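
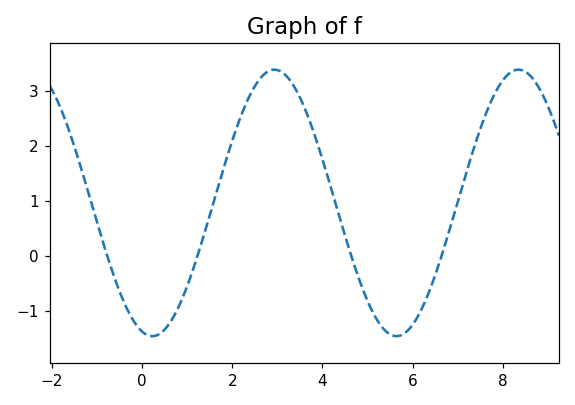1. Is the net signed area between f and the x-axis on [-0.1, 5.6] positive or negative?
positive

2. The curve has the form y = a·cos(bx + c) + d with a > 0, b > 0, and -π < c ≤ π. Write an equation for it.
y = 2.42cos(1.2x + 2.9) + 0.96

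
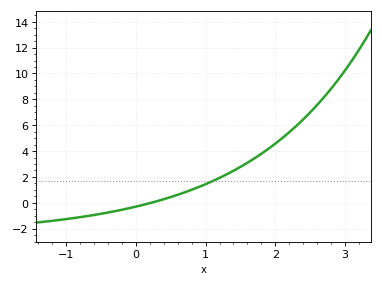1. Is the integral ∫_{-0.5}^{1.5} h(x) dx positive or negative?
positive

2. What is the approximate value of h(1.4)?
2.47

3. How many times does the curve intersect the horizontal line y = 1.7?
1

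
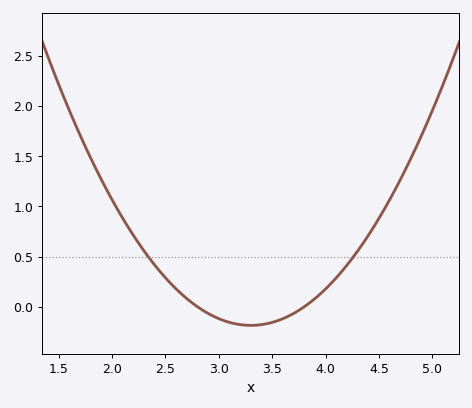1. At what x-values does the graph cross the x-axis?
2.8, 3.8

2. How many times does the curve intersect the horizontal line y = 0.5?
2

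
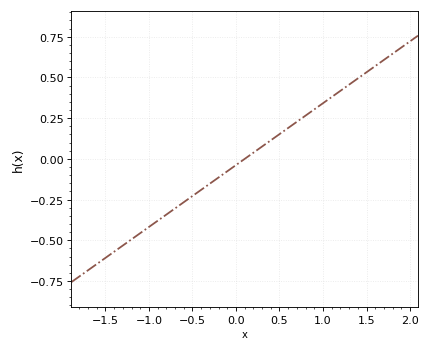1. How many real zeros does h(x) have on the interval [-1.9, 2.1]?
1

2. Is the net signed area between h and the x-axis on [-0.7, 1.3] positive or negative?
positive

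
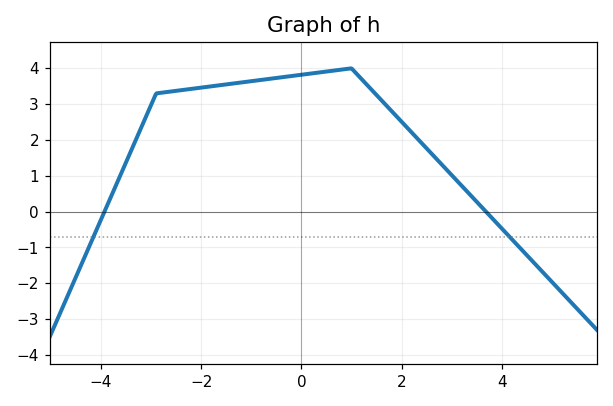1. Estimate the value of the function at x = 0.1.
3.84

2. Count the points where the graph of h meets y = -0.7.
2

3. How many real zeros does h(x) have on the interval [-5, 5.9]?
2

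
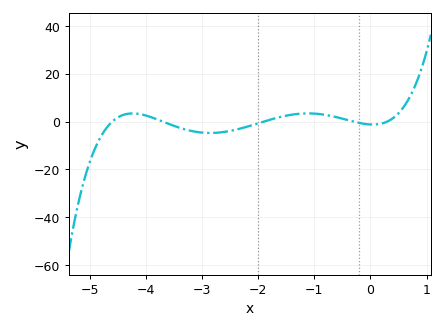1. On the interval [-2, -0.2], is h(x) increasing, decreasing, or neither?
neither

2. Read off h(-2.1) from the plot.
-2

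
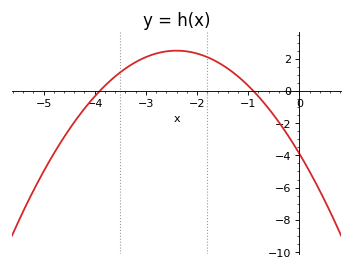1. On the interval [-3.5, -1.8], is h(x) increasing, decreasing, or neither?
neither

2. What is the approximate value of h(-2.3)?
2.4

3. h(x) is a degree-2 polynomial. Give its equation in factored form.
y = -1.11(x + 3.9)(x + 0.9)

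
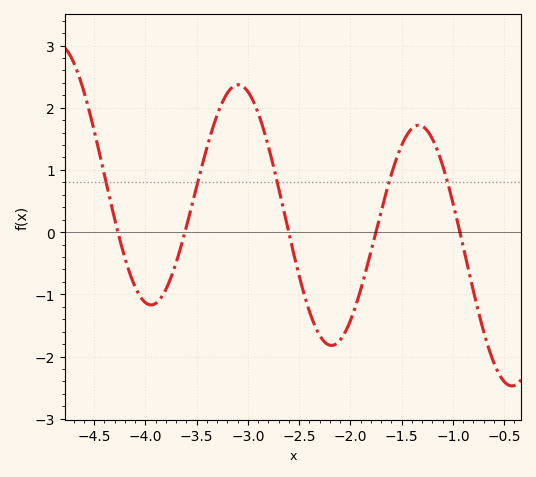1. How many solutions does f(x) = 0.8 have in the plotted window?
5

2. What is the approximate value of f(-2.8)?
1.38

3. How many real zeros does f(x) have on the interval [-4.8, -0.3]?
5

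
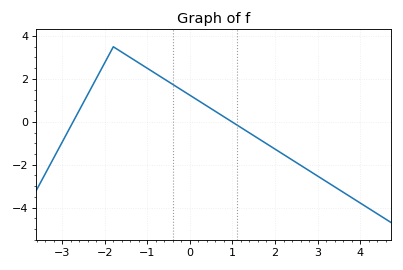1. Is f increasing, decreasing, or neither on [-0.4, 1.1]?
decreasing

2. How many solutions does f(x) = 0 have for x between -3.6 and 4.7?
2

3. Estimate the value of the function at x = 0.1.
1.2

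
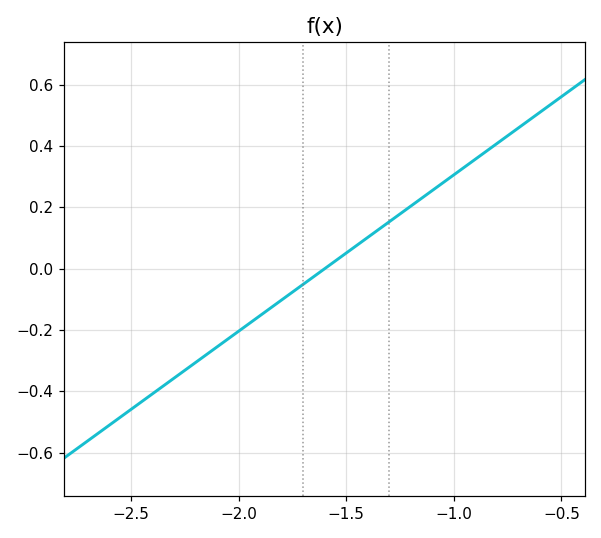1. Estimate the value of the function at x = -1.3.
0.16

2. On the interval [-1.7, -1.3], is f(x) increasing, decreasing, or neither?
increasing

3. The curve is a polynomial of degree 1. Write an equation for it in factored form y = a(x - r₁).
y = 0.51(x + 1.6)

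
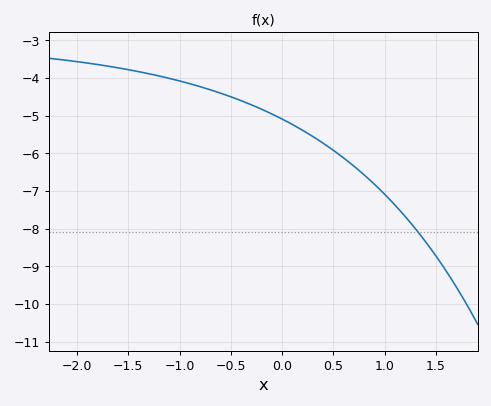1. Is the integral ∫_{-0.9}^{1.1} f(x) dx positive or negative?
negative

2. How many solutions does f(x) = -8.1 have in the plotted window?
1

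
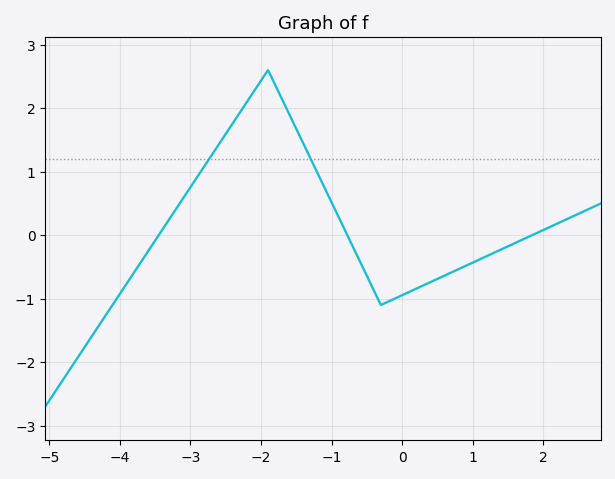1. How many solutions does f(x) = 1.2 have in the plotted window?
2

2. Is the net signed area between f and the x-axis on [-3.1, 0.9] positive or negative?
positive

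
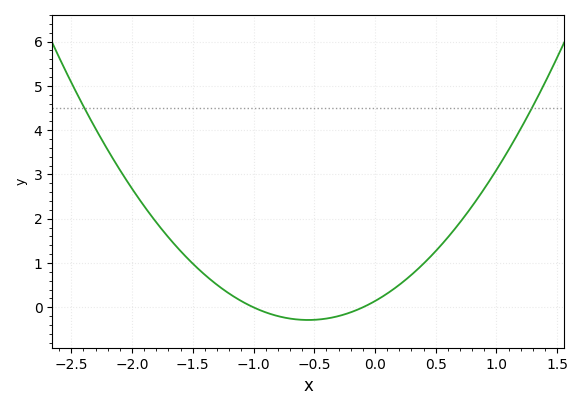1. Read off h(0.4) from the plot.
1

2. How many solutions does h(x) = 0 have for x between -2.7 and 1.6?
2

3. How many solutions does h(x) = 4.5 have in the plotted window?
2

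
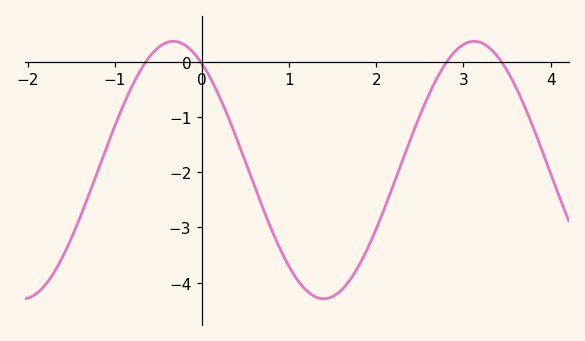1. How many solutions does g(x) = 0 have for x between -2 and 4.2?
4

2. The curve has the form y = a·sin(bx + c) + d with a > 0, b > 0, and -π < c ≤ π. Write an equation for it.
y = 2.33sin(1.8x + 2.2) - 1.96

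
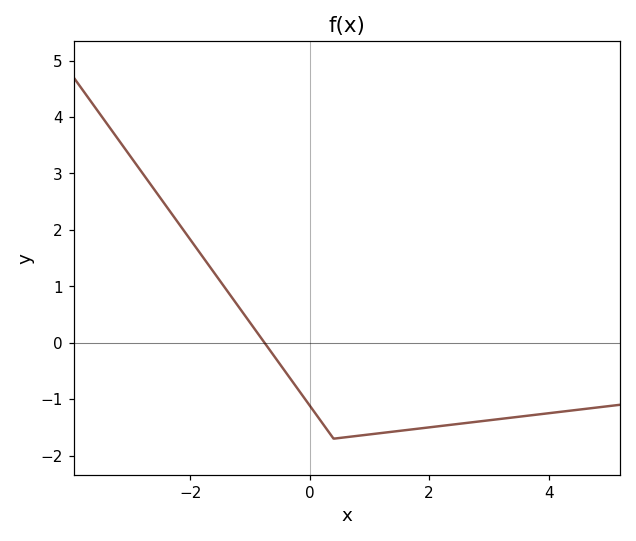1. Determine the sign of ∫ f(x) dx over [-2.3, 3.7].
negative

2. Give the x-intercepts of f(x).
-0.8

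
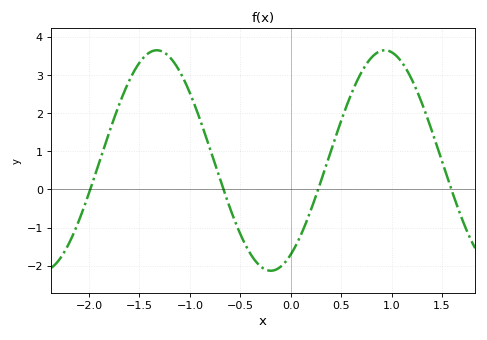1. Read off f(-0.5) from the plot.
-1.2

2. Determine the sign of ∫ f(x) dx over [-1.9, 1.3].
positive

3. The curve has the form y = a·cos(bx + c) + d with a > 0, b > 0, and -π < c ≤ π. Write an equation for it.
y = 2.89cos(2.8x - 2.6) + 0.76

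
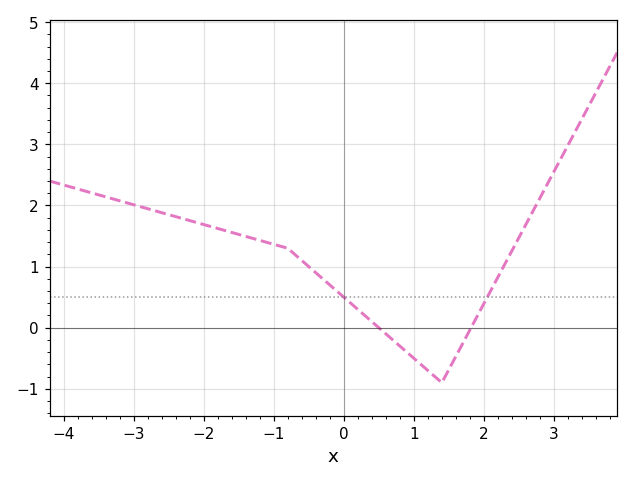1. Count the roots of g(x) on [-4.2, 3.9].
2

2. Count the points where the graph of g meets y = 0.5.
2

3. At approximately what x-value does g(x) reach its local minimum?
1.4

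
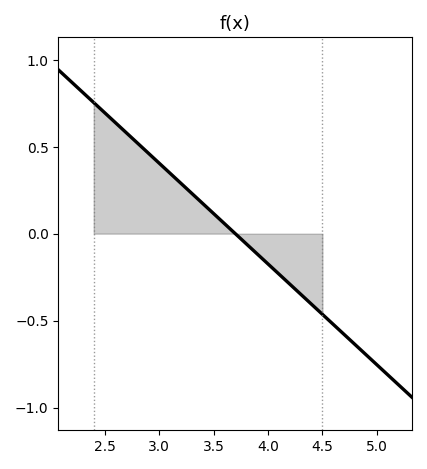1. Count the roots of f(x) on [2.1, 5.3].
1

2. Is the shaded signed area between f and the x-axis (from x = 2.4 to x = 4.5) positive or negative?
positive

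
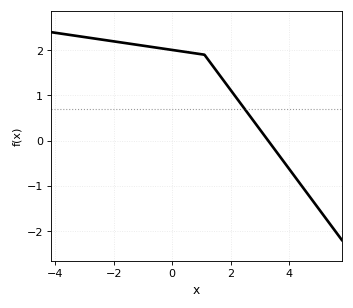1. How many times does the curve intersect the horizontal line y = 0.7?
1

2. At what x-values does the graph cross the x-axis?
3.27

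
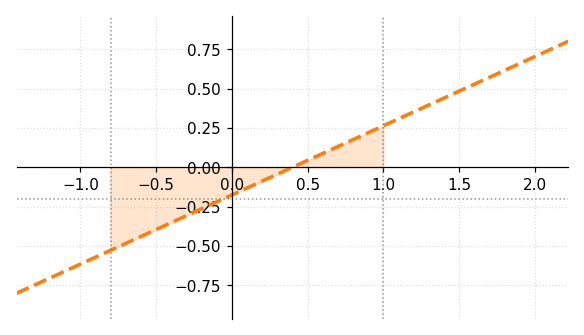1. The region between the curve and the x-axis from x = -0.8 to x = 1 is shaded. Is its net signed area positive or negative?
negative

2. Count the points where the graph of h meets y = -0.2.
1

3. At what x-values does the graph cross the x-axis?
0.4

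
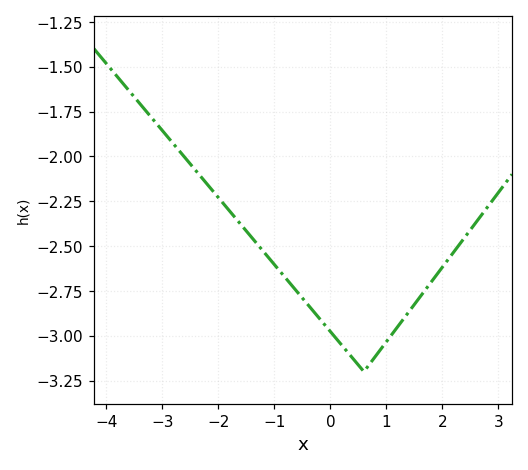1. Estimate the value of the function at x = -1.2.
-2.53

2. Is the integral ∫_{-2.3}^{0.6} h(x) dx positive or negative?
negative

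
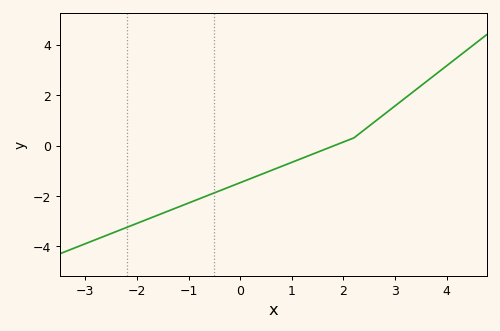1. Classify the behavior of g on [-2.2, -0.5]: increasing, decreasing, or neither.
increasing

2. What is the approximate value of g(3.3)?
2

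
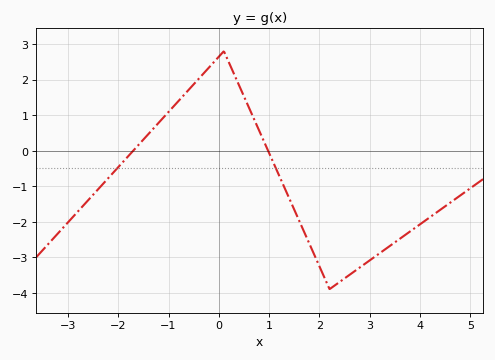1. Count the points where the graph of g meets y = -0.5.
2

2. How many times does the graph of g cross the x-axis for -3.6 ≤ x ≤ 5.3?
2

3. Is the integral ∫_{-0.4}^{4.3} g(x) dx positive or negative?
negative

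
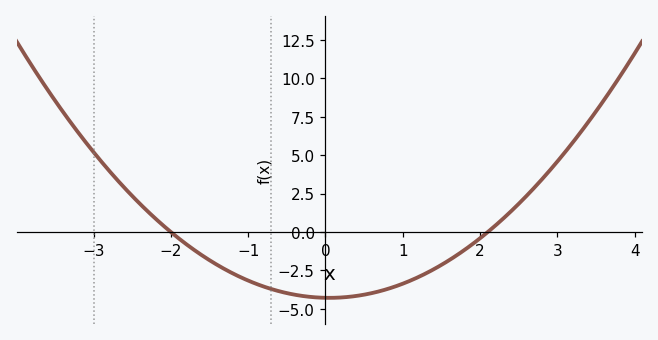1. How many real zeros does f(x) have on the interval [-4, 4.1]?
2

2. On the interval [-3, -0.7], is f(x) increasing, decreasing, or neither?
decreasing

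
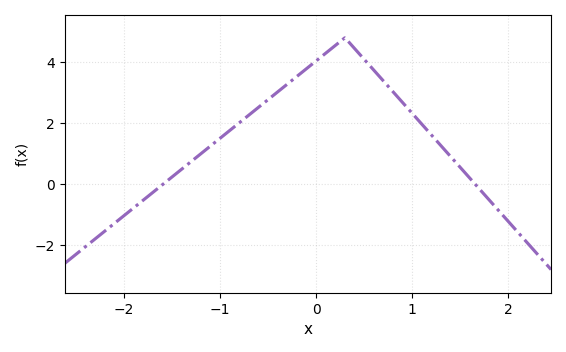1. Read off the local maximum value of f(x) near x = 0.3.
4.8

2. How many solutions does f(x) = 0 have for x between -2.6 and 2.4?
2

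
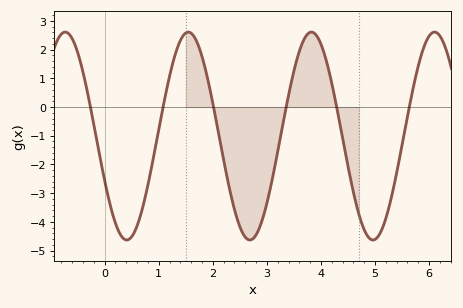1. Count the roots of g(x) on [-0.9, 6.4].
6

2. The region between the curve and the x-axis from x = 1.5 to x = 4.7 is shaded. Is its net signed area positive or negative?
negative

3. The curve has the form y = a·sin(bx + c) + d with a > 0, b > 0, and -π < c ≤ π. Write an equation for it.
y = 3.62sin(2.8x - 2.7) - 1.01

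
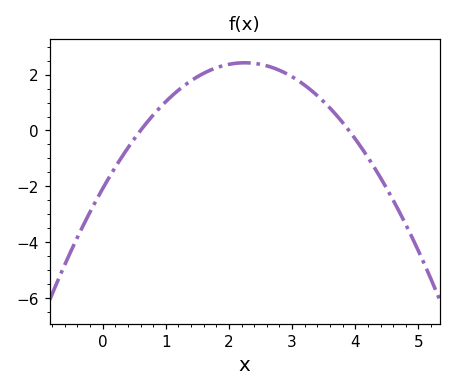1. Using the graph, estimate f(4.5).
-2.08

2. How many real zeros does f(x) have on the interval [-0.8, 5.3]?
2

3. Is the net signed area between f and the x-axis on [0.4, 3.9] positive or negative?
positive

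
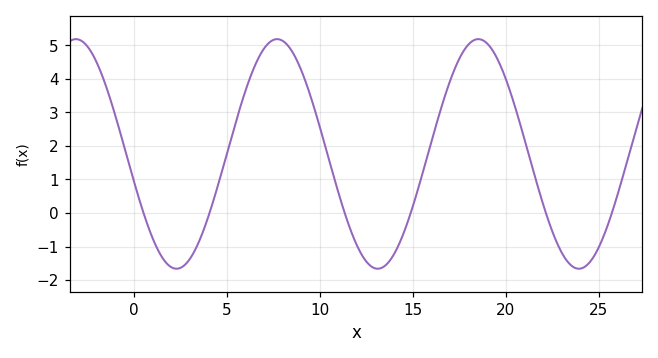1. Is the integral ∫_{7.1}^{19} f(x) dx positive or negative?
positive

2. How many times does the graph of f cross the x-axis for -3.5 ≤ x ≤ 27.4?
6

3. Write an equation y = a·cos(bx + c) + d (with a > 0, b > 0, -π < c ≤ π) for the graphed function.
y = 3.42cos(0.58x + 1.8) + 1.76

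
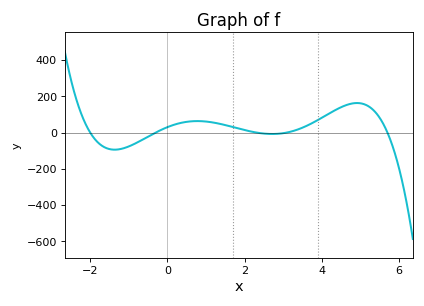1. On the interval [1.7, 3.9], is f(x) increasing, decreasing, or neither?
neither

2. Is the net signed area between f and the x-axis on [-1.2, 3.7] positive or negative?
positive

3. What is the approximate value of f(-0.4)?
-20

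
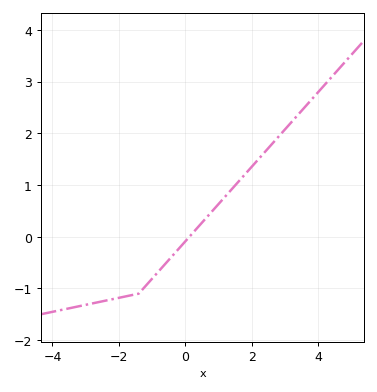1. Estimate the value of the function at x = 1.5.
1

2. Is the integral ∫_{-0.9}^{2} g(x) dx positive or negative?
positive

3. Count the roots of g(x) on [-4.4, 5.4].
1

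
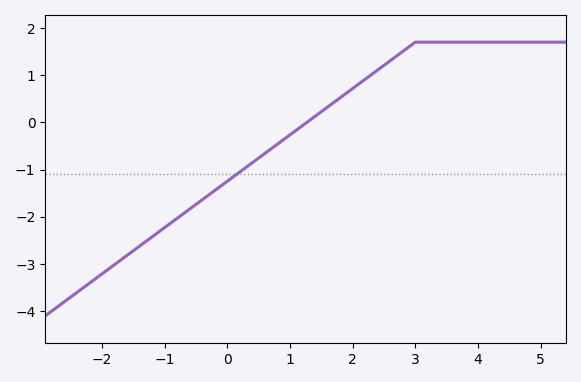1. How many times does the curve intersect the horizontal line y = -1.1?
1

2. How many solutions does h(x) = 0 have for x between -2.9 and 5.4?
1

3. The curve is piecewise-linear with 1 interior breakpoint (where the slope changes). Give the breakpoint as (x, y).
(3, 1.7)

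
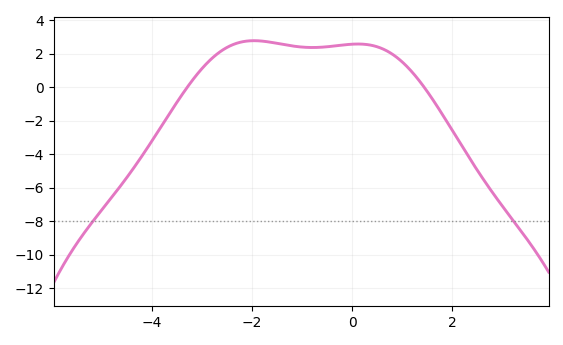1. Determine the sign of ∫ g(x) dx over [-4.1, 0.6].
positive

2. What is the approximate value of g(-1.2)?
2.4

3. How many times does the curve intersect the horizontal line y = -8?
2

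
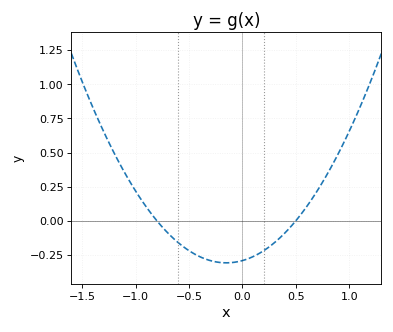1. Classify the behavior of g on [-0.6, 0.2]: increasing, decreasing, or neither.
neither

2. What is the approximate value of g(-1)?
0.22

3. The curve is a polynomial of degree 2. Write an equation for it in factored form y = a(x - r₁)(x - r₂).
y = 0.73(x + 0.8)(x - 0.5)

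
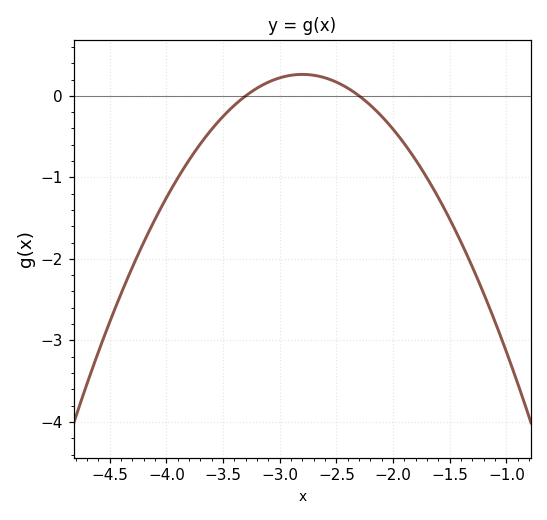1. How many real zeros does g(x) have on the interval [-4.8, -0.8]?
2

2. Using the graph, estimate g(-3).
0.22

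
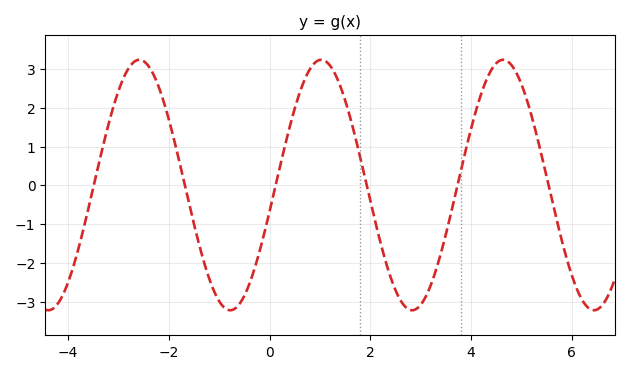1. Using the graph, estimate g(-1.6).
-0.5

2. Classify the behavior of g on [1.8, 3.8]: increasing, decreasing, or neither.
neither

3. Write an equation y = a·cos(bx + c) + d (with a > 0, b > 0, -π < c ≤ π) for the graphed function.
y = 3.22cos(1.7x - 1.8) + 0.01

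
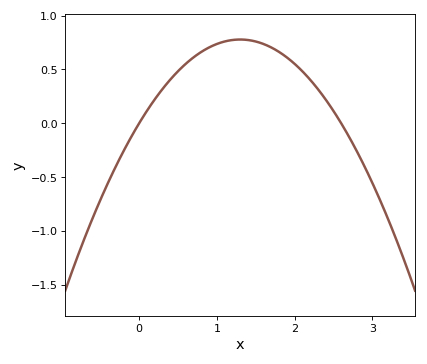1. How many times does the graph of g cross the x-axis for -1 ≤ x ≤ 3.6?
2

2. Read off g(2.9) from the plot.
-0.4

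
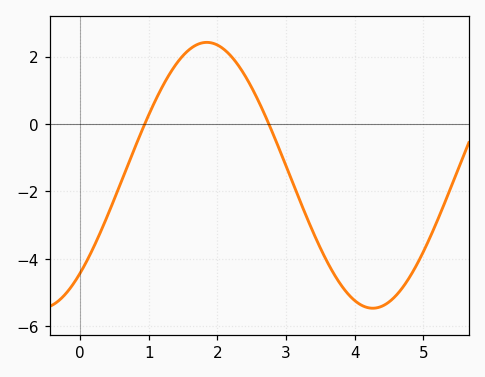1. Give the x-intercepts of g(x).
0.9, 2.8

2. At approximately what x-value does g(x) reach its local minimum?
4.3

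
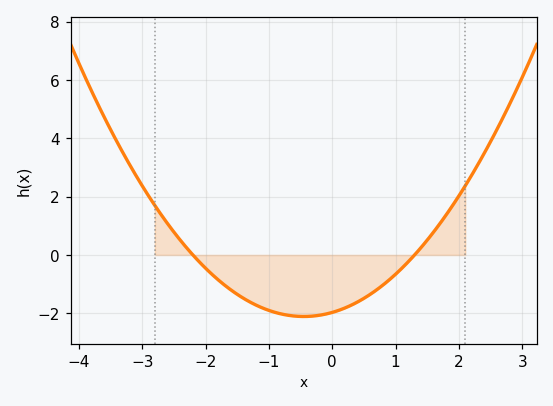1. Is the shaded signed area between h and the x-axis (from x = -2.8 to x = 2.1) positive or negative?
negative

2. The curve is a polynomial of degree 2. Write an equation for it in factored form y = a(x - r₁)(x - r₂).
y = 0.69(x + 2.2)(x - 1.3)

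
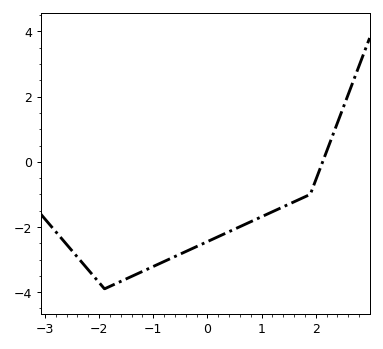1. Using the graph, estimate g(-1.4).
-3.52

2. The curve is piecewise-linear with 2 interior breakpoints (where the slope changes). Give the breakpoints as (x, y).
(-1.9, -3.9); (1.9, -1)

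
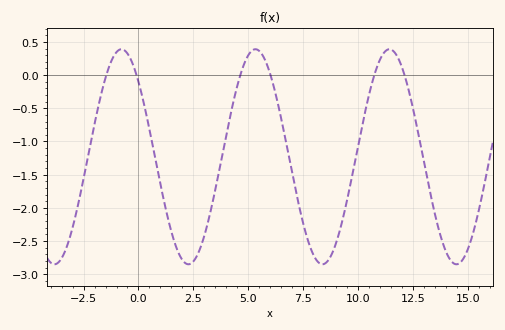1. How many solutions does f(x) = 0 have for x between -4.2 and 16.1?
6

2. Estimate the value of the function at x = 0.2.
-0.35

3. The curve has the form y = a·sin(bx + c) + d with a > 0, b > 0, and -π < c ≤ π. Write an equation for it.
y = 1.62sin(1x + 2.4) - 1.23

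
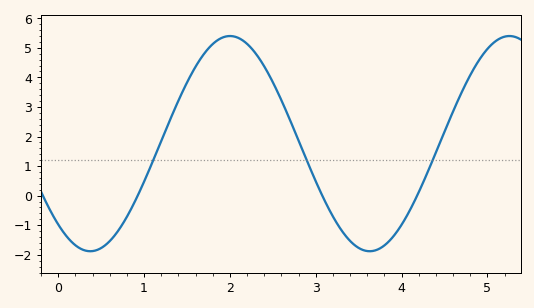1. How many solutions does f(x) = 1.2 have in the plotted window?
3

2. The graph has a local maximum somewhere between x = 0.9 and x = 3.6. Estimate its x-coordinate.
2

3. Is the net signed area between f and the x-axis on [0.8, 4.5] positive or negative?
positive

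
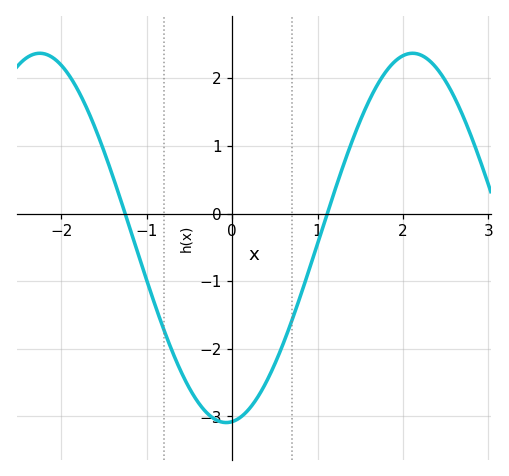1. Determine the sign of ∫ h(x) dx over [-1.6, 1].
negative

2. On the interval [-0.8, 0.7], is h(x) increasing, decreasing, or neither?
neither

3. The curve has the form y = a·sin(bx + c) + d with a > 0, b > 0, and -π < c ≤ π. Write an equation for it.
y = 2.73sin(1.4x - 1.5) - 0.36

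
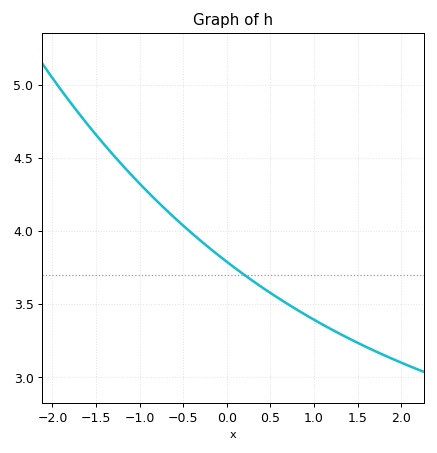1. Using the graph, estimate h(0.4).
3.6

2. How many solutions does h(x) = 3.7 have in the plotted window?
1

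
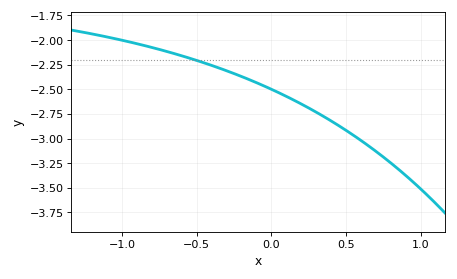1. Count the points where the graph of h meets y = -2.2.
1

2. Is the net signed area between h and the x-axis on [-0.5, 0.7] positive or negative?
negative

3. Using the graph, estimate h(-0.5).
-2.2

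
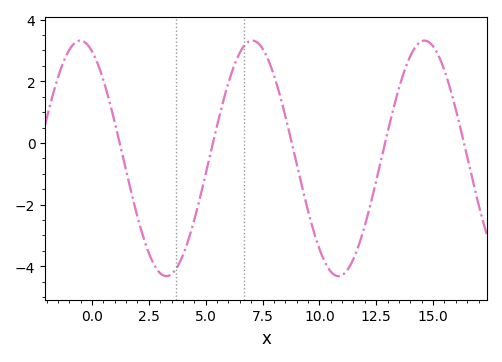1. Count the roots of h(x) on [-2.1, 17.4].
5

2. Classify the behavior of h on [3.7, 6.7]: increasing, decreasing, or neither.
increasing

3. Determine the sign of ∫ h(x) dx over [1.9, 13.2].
negative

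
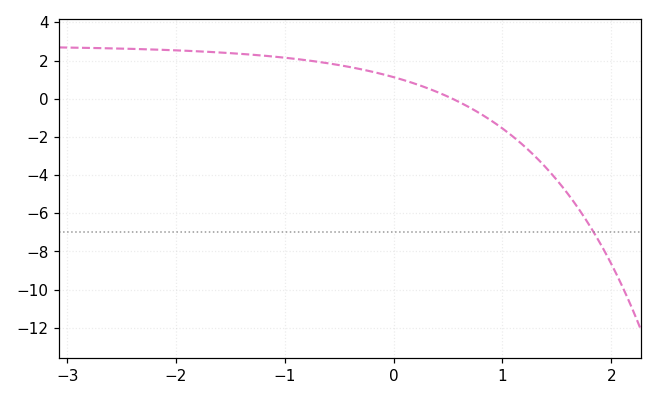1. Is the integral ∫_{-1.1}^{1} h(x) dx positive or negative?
positive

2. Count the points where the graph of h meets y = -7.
1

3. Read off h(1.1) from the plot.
-2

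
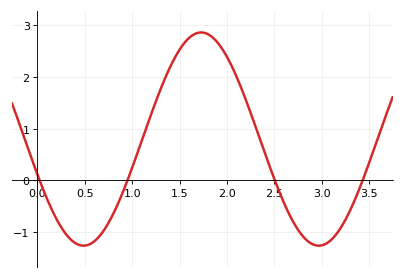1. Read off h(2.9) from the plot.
-1.2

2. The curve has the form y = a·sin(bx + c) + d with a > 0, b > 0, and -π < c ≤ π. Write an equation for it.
y = 2.06sin(2.5x - 2.8) + 0.8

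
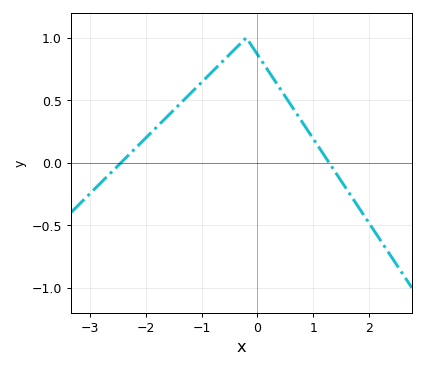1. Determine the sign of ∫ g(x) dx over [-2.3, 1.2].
positive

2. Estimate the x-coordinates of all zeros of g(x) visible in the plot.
-2.45, 1.28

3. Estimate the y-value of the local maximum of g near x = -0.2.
0.999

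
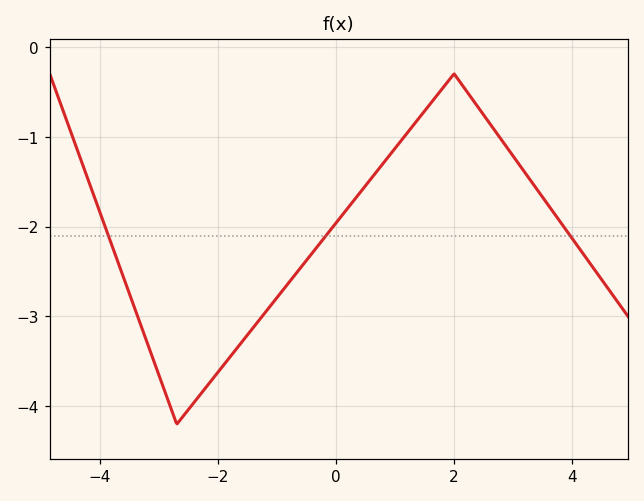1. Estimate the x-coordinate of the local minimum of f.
-2.6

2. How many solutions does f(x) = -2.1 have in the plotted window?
3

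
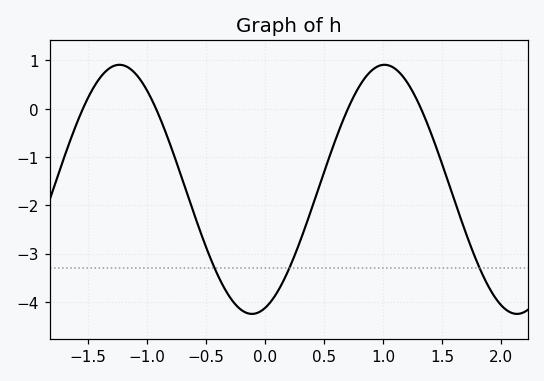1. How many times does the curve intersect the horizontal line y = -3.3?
3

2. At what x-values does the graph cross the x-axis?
-1.54, -0.924, 0.701, 1.32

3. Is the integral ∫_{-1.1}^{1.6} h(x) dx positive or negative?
negative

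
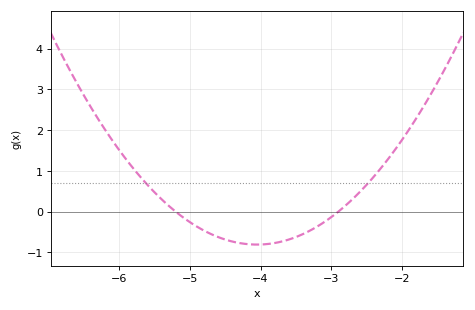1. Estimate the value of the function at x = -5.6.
0.659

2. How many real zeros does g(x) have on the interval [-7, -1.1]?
2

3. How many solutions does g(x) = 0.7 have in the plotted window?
2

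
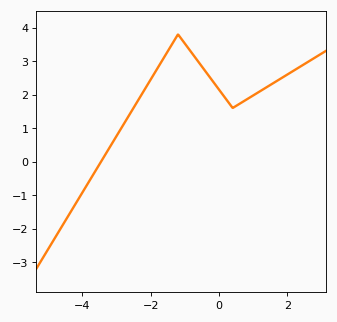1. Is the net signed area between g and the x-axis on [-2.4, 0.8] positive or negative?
positive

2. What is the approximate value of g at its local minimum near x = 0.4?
1.6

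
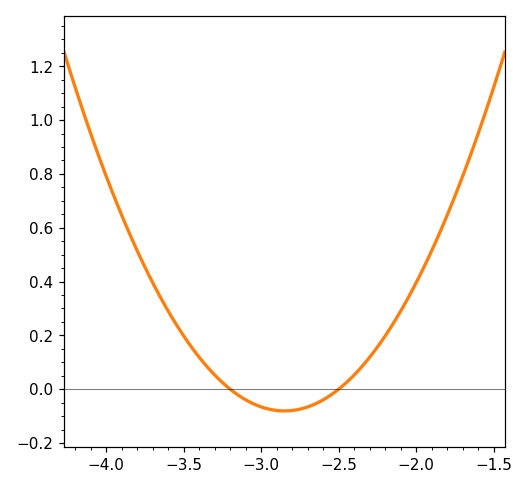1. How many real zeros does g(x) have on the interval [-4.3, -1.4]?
2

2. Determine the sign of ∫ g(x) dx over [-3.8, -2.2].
positive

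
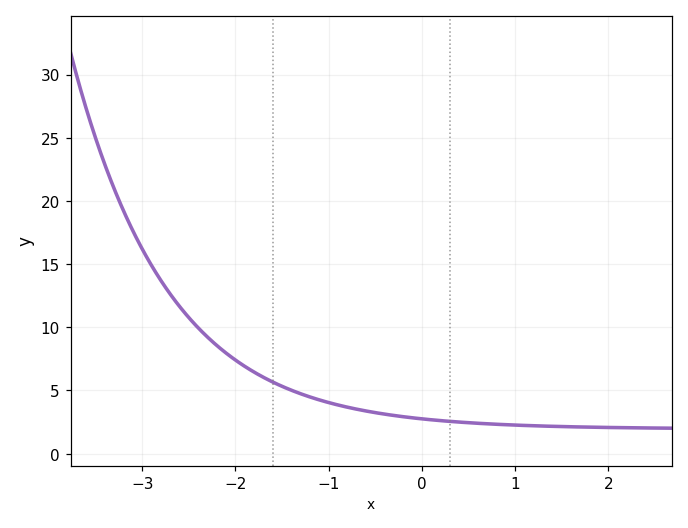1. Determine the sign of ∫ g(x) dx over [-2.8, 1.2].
positive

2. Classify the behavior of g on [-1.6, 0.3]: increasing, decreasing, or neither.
decreasing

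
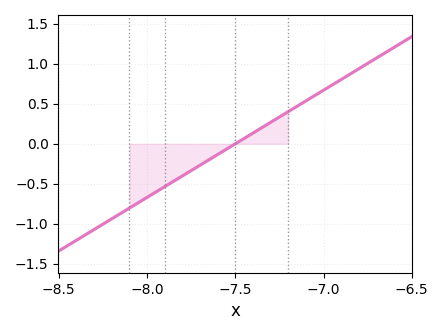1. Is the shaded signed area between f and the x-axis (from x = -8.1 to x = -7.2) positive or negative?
negative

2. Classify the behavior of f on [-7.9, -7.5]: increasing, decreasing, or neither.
increasing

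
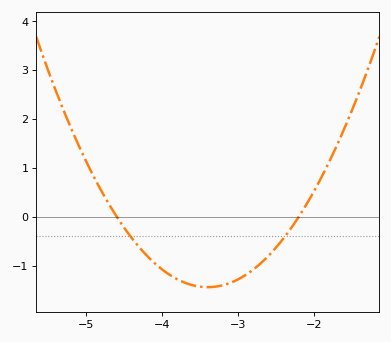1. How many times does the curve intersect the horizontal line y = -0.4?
2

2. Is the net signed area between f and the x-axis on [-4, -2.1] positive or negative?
negative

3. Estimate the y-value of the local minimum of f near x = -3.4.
-1.4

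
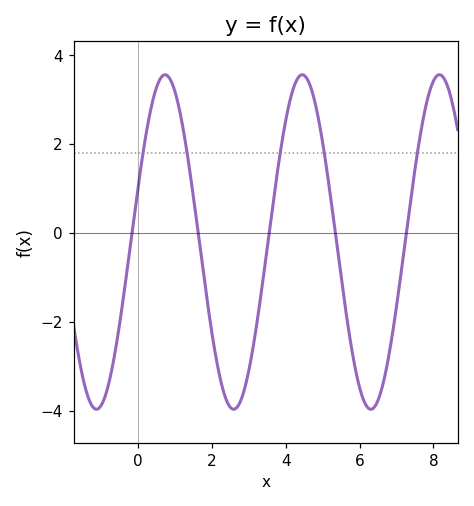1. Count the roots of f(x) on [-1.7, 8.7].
5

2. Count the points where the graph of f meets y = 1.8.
5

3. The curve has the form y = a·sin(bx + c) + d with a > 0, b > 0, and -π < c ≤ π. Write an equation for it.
y = 3.76sin(1.69x + 0.34) - 0.2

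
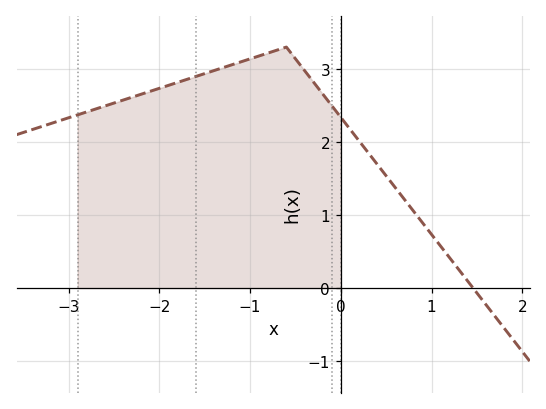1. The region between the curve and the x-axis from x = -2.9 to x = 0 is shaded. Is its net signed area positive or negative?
positive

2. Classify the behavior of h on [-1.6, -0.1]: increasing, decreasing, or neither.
neither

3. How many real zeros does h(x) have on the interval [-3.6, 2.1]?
1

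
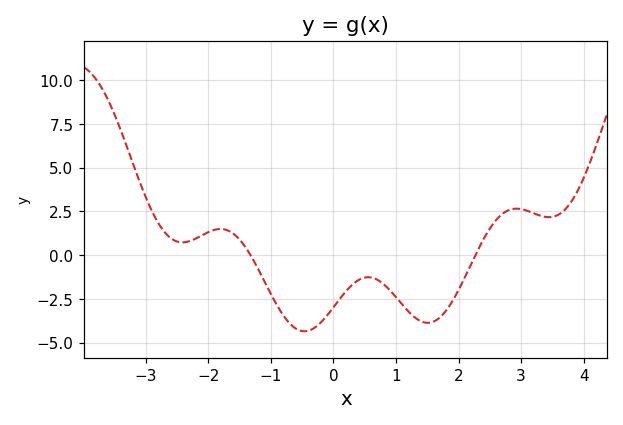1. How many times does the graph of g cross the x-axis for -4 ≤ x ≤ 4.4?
2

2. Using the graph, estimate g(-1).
-2.2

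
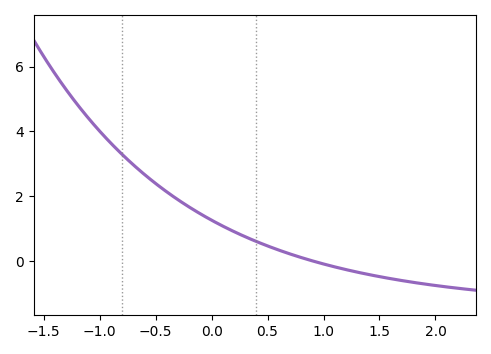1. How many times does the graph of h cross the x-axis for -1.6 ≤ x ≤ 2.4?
1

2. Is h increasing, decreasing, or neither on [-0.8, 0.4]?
decreasing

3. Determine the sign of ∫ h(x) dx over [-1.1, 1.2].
positive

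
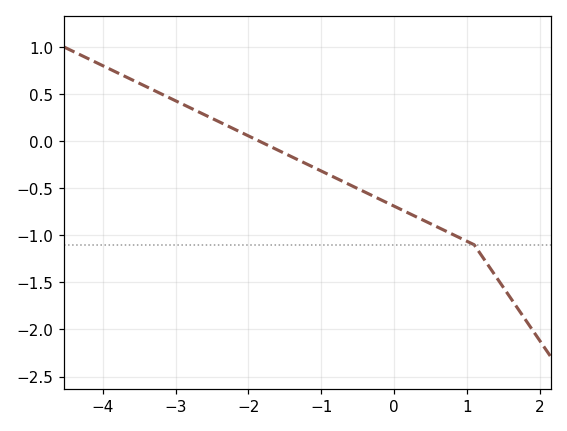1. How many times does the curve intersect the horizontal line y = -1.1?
1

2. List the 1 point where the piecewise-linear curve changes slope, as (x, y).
(1.1, -1.1)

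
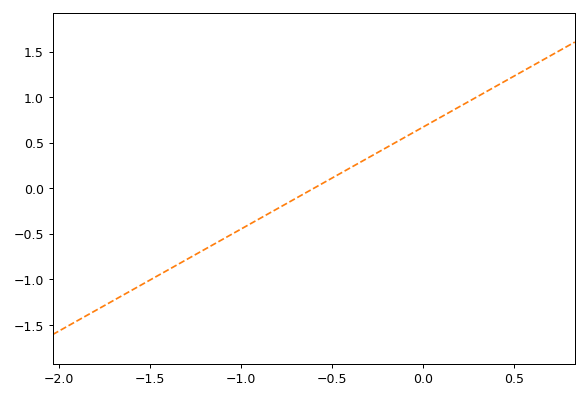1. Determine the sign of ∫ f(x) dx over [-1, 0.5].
positive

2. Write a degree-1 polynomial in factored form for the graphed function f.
y = 1.12(x + 0.6)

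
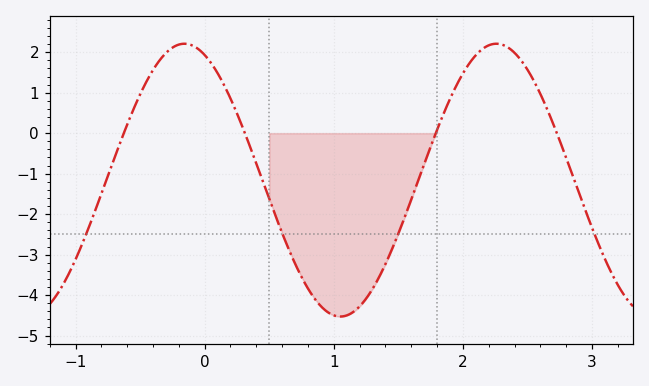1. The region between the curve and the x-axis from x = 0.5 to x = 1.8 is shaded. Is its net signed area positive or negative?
negative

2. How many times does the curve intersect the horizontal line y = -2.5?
4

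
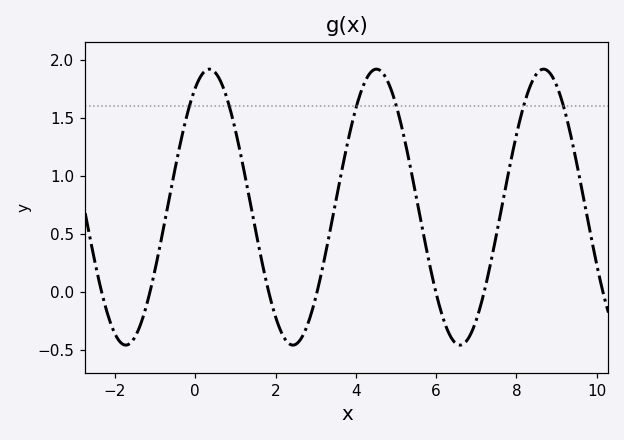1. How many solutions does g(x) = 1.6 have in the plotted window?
6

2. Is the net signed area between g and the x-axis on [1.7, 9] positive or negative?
positive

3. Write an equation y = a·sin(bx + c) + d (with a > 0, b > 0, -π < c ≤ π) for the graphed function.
y = 1.19sin(1.5x + 1) + 0.73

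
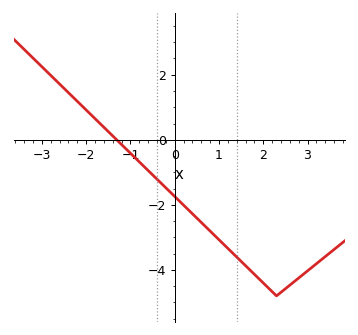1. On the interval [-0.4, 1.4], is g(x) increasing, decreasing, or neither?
decreasing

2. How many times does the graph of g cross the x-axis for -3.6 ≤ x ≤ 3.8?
1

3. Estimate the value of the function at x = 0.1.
-1.8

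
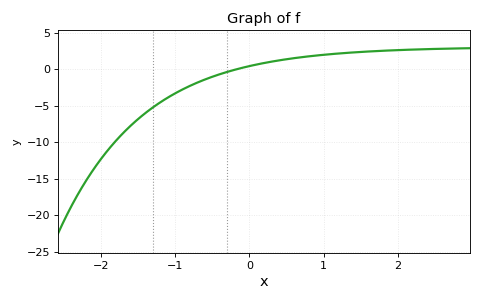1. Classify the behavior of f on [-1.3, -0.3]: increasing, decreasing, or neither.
increasing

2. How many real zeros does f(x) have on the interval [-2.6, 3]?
1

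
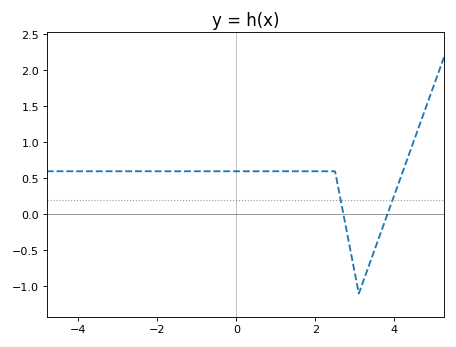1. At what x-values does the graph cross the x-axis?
2.8, 3.8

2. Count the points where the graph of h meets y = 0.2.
2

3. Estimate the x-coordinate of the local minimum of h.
3.2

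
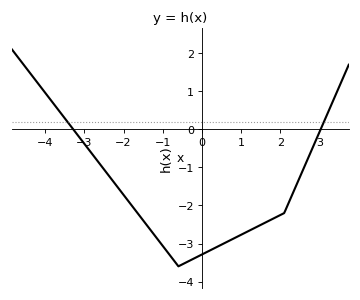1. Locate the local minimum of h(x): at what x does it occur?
-0.601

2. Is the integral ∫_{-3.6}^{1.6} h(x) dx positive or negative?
negative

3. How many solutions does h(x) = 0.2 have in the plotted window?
2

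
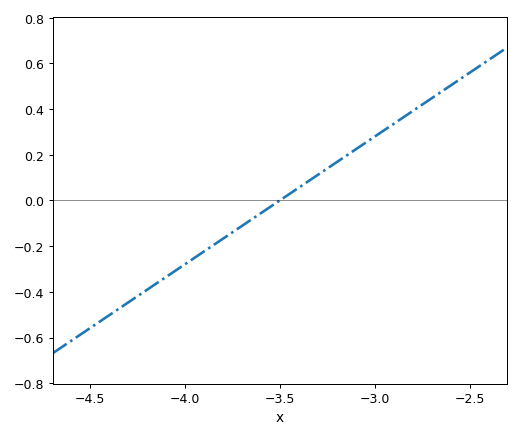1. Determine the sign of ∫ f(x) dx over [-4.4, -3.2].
negative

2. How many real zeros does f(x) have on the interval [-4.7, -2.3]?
1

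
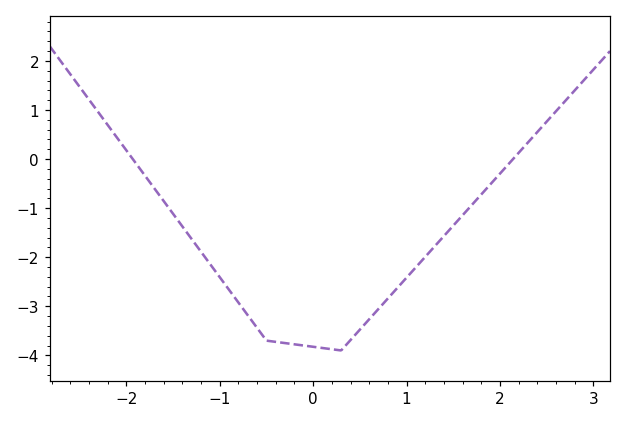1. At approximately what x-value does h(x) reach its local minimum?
0.3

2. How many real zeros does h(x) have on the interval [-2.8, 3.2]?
2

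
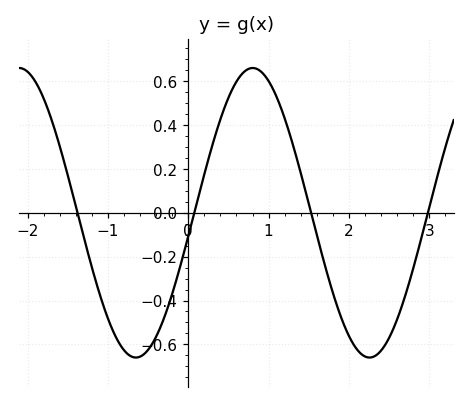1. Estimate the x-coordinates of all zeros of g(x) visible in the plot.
-1.38, 0.075, 1.53, 2.98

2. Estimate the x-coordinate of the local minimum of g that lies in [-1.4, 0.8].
-0.653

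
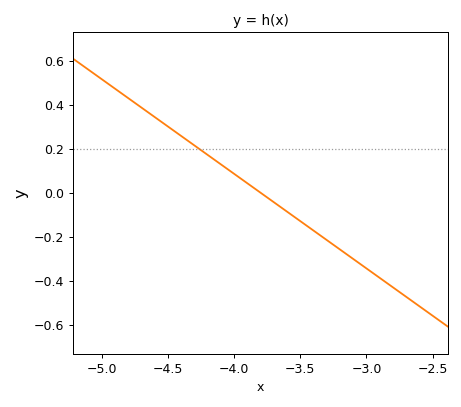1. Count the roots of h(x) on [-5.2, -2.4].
1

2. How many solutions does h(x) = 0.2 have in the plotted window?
1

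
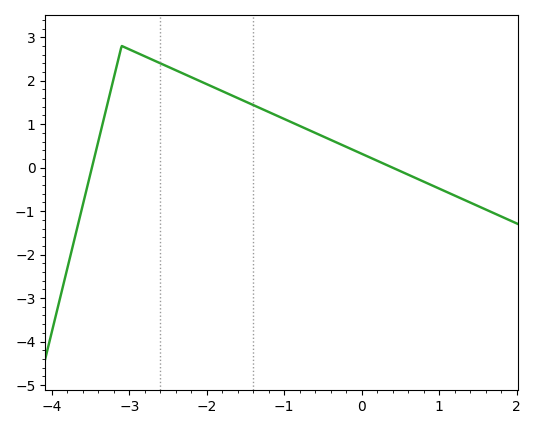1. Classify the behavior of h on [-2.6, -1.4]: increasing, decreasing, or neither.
decreasing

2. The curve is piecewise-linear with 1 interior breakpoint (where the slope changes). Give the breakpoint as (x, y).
(-3.1, 2.8)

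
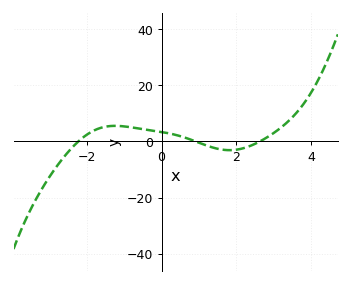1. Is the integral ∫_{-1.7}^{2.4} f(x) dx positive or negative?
positive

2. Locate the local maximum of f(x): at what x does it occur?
-1.2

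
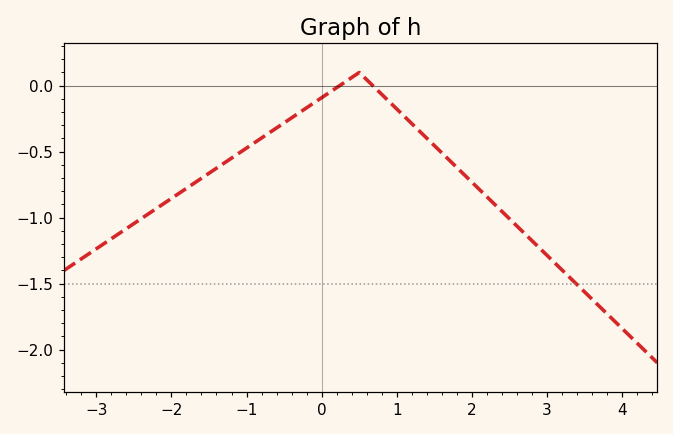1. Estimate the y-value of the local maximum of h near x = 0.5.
0.1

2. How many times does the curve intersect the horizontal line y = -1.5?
1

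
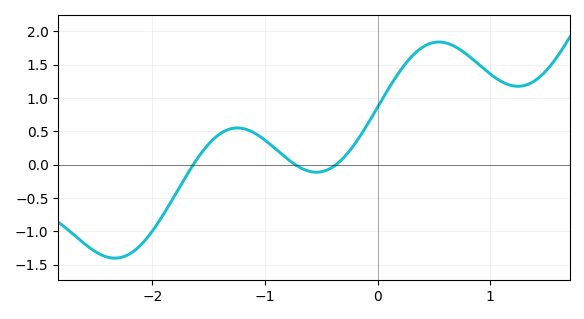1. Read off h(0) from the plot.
0.864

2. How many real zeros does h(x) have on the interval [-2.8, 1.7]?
3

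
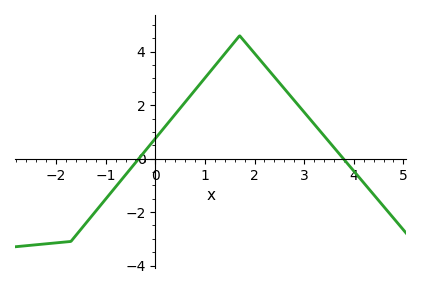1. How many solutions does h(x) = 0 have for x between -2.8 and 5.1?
2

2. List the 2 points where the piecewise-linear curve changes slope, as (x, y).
(-1.7, -3.1); (1.7, 4.6)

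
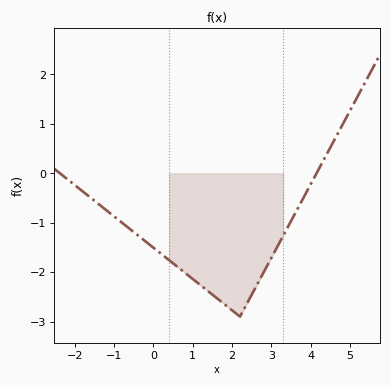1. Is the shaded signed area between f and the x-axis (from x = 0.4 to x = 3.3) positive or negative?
negative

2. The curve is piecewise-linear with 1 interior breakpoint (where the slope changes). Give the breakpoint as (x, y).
(2.2, -2.9)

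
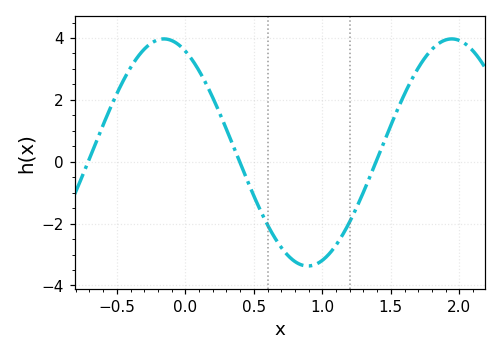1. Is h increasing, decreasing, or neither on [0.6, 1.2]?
neither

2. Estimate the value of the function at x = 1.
-3.2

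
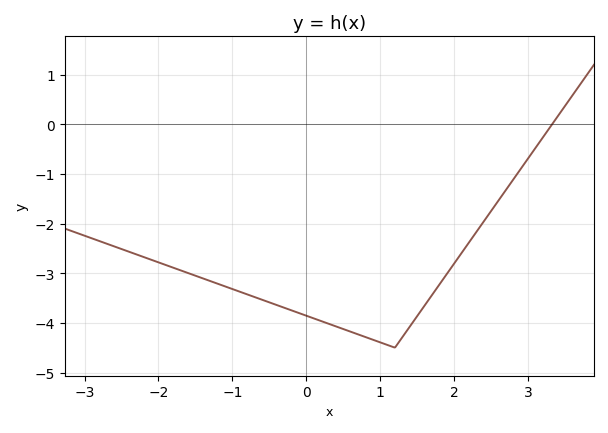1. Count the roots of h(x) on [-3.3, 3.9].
1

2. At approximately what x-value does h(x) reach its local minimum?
1.2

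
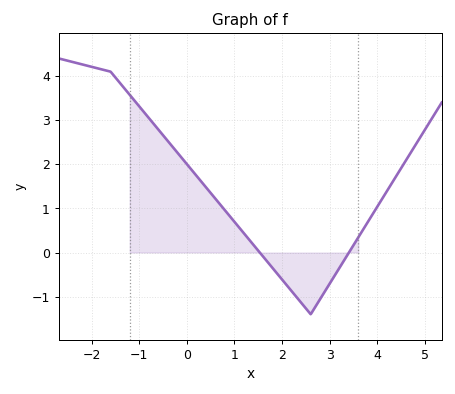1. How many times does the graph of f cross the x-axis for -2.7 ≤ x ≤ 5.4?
2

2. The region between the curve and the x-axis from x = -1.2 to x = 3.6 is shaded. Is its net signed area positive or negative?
positive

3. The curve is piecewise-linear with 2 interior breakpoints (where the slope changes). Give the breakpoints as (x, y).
(-1.6, 4.1); (2.6, -1.4)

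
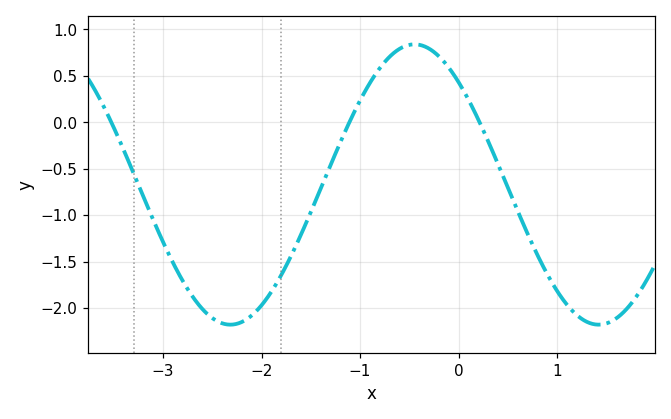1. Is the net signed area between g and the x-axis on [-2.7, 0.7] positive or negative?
negative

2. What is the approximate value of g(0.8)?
-1.43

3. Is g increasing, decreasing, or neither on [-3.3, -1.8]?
neither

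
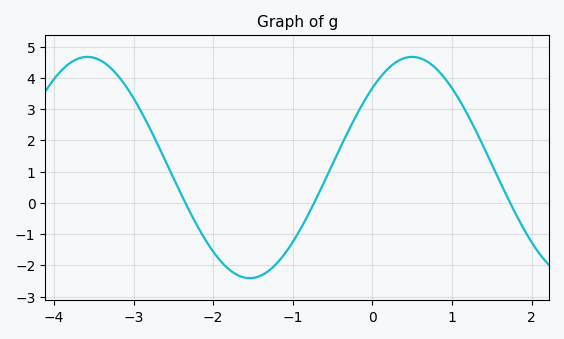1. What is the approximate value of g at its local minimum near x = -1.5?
-2.4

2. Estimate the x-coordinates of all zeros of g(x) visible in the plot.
-2.3, -0.7, 1.7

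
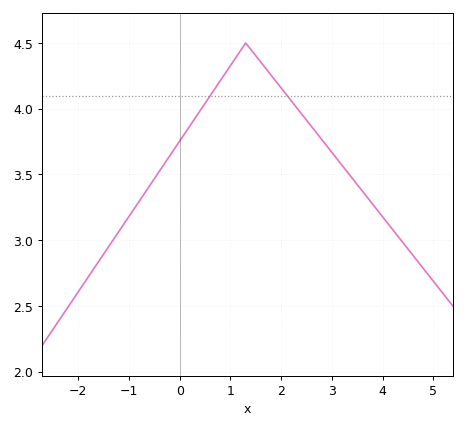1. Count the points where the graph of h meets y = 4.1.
2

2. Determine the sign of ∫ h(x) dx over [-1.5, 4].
positive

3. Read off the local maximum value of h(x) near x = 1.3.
4.5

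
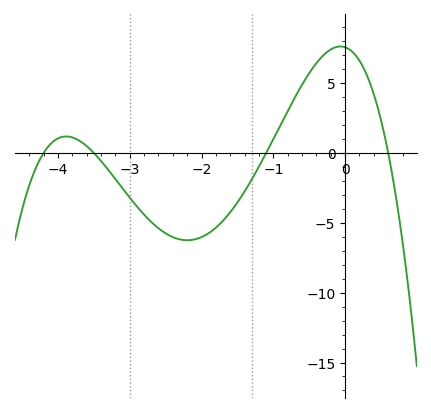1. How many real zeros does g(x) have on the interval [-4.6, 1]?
4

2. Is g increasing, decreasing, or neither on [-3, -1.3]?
neither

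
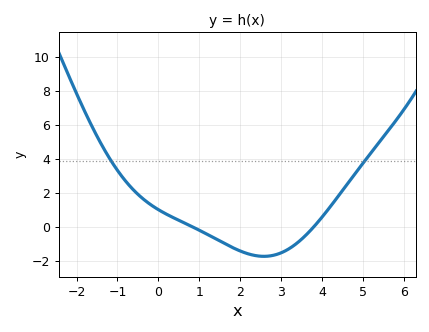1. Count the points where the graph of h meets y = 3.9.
2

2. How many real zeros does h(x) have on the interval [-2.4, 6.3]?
2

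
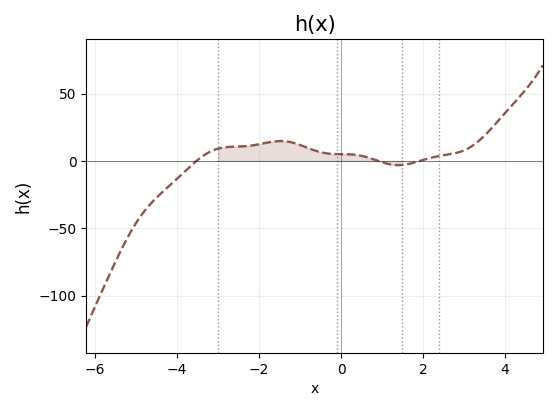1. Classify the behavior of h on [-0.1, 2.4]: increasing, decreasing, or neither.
neither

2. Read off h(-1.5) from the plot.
15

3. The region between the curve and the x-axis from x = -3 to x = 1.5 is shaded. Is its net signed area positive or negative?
positive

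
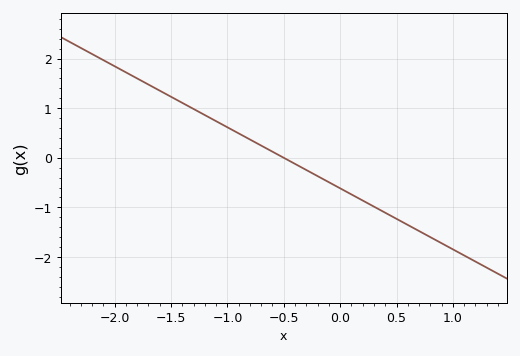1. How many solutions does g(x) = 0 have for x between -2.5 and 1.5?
1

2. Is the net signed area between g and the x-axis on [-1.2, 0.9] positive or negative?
negative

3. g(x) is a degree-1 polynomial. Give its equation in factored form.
y = -1.23(x + 0.5)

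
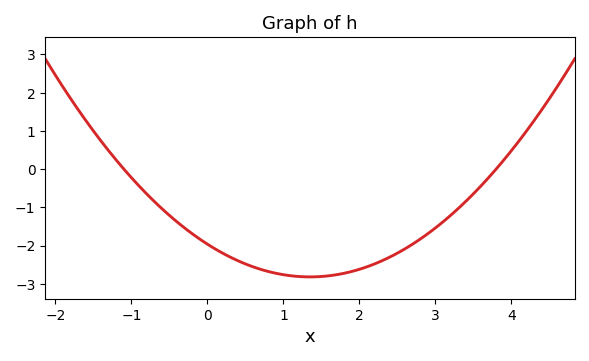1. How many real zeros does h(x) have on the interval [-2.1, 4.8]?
2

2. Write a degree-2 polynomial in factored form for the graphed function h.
y = 0.47(x + 1.1)(x - 3.8)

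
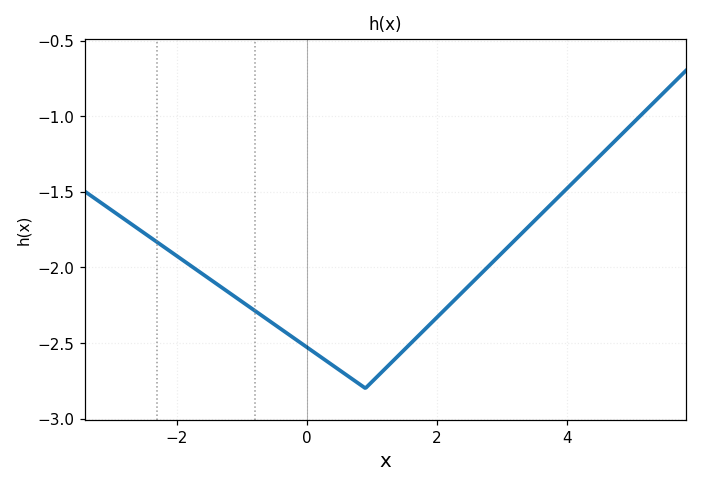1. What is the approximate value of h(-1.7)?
-2.01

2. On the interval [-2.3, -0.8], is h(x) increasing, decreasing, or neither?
decreasing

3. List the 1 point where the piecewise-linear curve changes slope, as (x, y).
(0.9, -2.8)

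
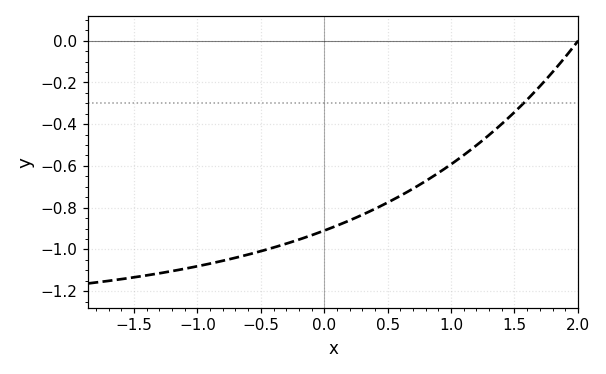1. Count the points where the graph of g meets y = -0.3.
1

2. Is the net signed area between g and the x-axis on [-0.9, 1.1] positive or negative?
negative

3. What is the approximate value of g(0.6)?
-0.74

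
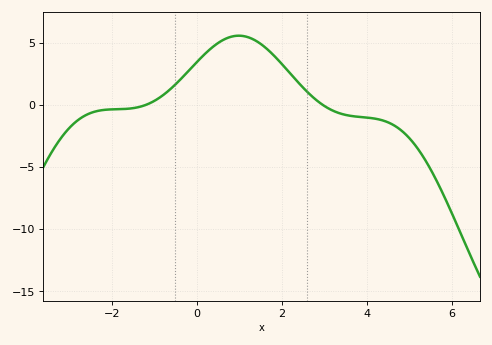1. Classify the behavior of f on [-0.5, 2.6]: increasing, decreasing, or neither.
neither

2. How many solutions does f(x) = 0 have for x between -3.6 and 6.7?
2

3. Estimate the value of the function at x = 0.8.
5.49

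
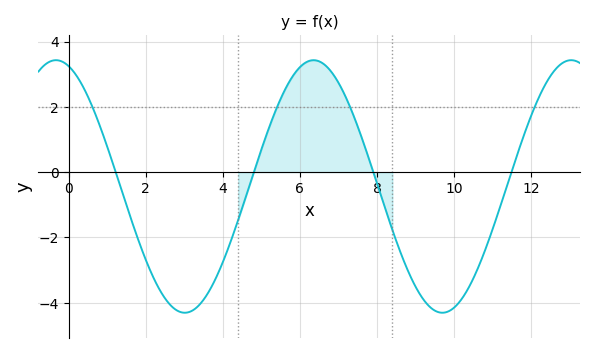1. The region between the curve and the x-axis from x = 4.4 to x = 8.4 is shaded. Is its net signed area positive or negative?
positive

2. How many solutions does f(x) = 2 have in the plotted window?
4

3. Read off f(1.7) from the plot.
-1.8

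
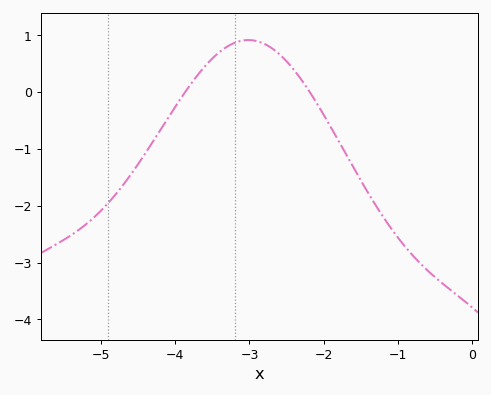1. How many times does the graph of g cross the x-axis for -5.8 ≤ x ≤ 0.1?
2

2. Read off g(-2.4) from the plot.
0.384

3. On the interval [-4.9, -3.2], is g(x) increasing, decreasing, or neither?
increasing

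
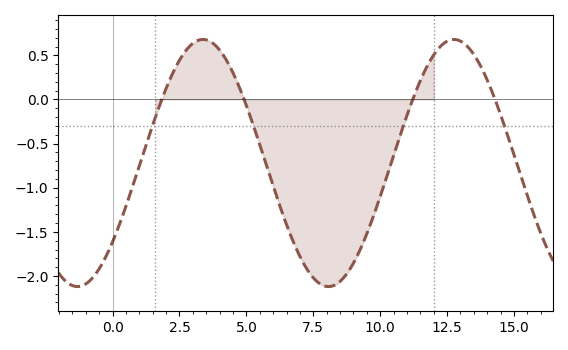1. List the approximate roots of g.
1.84, 4.91, 11.2, 14.3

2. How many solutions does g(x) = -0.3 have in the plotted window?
4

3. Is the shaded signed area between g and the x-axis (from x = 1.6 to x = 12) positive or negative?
negative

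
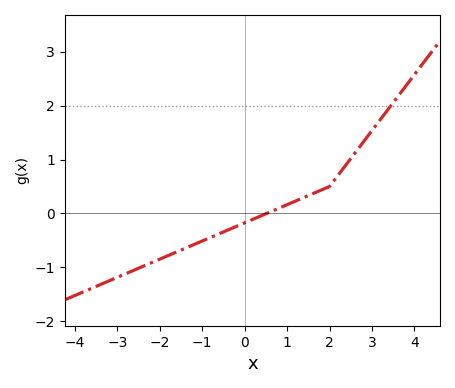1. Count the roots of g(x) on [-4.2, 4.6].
1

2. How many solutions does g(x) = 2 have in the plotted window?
1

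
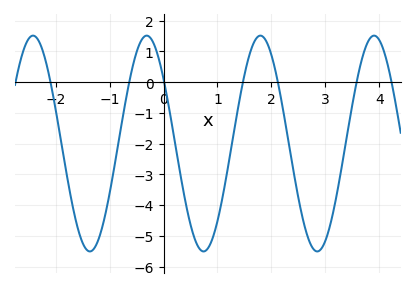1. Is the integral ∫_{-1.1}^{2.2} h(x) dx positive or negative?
negative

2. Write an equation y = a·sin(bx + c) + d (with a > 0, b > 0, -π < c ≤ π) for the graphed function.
y = 3.51sin(3x + 2.5) - 2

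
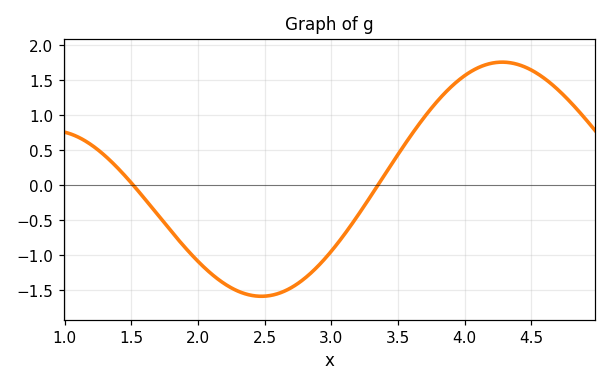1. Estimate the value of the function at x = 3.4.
0.15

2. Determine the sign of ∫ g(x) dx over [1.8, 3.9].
negative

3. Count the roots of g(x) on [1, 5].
2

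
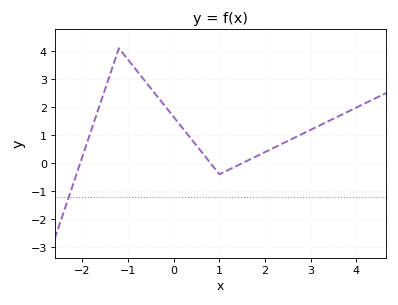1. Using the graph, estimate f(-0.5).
2.7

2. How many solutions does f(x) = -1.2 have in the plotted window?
1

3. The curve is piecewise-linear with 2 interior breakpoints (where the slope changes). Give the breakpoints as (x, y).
(-1.2, 4.1); (1, -0.4)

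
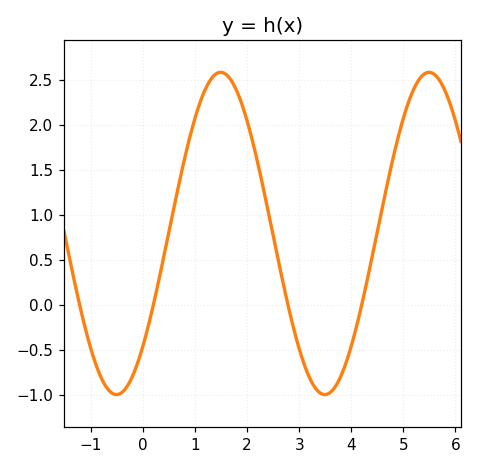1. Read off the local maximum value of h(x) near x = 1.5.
2.58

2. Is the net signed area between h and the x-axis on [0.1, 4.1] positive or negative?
positive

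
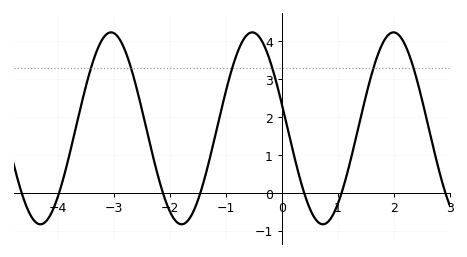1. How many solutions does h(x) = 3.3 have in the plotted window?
6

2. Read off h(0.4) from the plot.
0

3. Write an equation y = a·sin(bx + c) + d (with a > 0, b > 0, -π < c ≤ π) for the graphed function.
y = 2.53sin(2.5x + 2.9) + 1.71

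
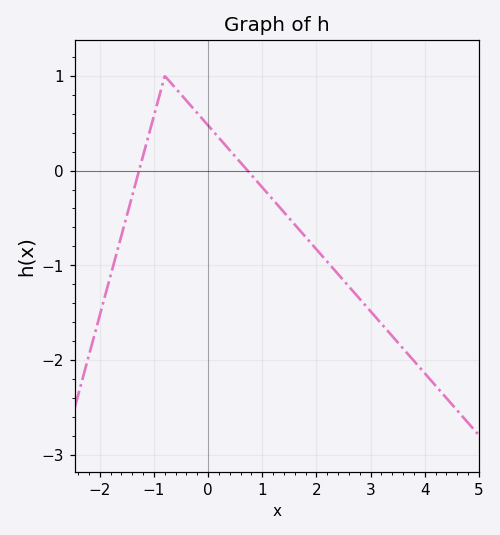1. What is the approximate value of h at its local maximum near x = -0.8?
0.999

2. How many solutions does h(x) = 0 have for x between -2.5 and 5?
2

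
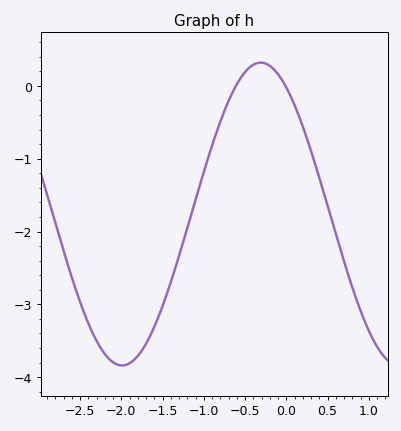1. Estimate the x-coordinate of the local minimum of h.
-1.99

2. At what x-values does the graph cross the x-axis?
-0.612, -0.01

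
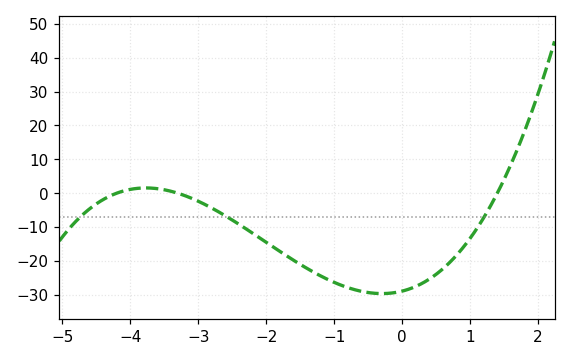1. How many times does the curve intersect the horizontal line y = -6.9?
3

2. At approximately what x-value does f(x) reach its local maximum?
-3.8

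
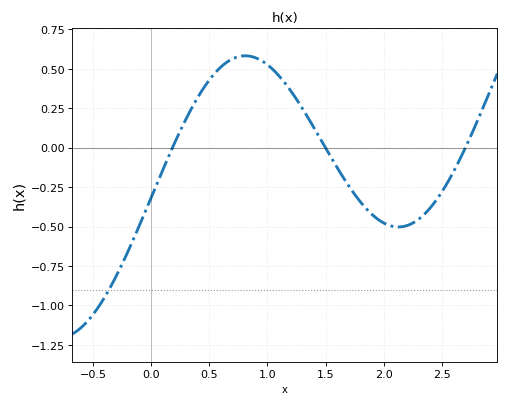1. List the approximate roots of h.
0.181, 1.5, 2.7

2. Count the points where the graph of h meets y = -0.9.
1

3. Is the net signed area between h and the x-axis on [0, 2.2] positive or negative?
positive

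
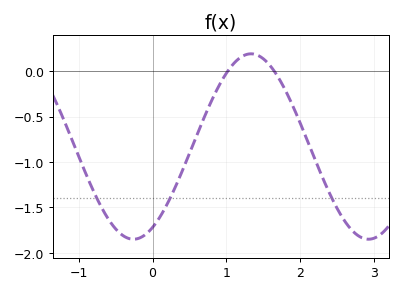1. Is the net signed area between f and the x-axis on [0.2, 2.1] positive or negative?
negative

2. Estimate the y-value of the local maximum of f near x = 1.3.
0.19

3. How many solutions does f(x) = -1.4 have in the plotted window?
3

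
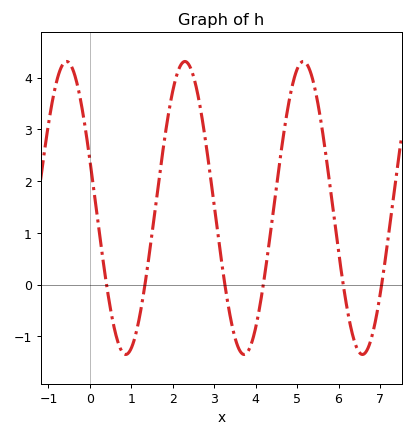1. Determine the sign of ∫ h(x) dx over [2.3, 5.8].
positive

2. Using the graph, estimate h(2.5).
4.02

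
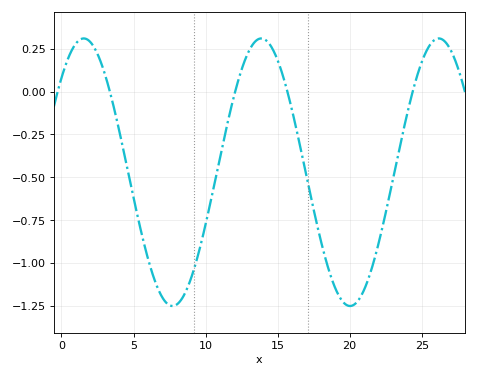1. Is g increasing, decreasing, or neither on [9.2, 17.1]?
neither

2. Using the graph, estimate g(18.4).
-0.996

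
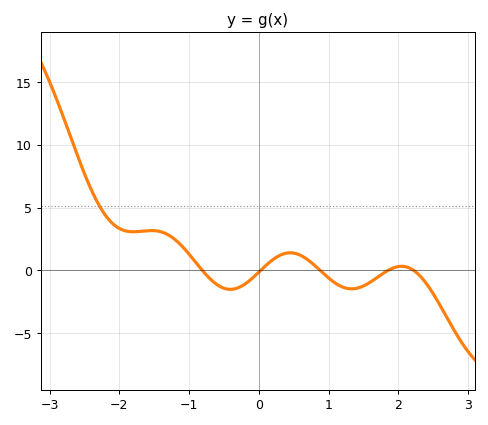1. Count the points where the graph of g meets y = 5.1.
1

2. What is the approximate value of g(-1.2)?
2.5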